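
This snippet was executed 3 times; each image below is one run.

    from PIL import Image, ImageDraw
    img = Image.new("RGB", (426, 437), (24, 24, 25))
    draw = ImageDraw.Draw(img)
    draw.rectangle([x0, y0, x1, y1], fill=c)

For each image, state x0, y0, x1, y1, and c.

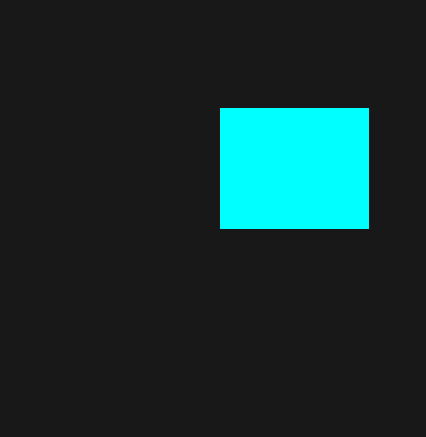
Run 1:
x0 = 220, y0 = 108, x1 = 368, y1 = 228, c = 'cyan'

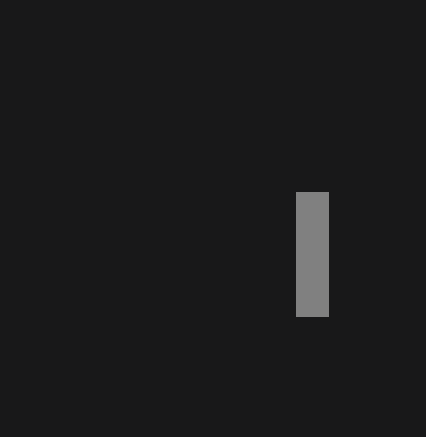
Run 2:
x0 = 296
y0 = 192
x1 = 328
y1 = 316
c = 'gray'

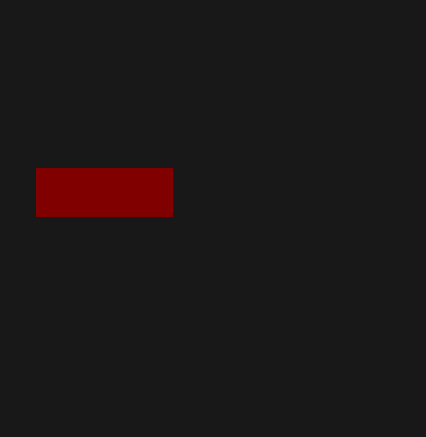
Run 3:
x0 = 36; y0 = 168; x1 = 172; y1 = 216; c = 'maroon'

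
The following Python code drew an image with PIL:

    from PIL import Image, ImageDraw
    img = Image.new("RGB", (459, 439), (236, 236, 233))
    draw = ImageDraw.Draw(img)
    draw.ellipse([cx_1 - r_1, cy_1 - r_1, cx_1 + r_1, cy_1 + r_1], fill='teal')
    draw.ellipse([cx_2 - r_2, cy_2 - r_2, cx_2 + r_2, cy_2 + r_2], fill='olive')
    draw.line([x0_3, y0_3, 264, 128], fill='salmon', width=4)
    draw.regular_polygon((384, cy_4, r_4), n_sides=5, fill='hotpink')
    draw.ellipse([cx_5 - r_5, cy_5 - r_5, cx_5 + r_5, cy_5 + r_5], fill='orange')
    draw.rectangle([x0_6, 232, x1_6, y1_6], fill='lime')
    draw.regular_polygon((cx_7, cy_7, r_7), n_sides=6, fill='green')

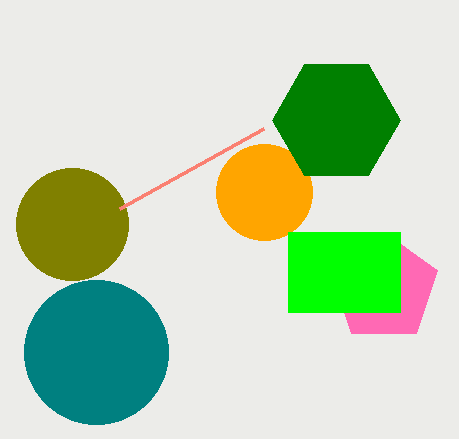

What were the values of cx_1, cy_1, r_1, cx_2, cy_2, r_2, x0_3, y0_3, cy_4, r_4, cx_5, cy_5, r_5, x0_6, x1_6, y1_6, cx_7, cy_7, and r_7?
cx_1 = 96; cy_1 = 352; r_1 = 72; cx_2 = 72; cy_2 = 224; r_2 = 56; x0_3 = 120; y0_3 = 208; cy_4 = 288; r_4 = 56; cx_5 = 264; cy_5 = 192; r_5 = 48; x0_6 = 288; x1_6 = 400; y1_6 = 312; cx_7 = 336; cy_7 = 120; r_7 = 64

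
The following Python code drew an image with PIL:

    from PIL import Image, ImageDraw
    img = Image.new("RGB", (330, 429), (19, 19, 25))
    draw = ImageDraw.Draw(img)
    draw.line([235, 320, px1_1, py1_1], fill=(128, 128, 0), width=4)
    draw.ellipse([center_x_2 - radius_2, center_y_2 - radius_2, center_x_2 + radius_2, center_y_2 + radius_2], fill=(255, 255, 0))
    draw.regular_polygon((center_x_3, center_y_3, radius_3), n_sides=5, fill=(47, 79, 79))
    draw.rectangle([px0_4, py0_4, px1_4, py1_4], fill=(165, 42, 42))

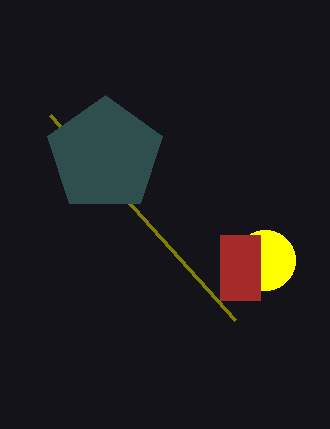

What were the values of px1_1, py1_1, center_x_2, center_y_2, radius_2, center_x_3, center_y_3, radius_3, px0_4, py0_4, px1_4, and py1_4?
px1_1 = 50; py1_1 = 115; center_x_2 = 265; center_y_2 = 260; radius_2 = 30; center_x_3 = 105; center_y_3 = 155; radius_3 = 60; px0_4 = 220; py0_4 = 235; px1_4 = 260; py1_4 = 300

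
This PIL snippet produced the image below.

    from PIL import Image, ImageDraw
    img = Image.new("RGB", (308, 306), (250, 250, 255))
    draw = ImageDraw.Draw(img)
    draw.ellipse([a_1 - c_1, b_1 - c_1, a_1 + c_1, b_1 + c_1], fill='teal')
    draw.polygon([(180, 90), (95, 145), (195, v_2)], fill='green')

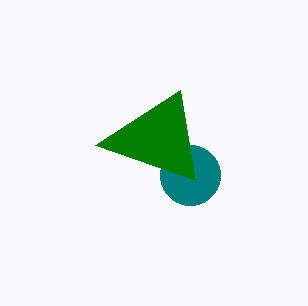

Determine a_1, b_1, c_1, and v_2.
a_1 = 190, b_1 = 175, c_1 = 30, v_2 = 180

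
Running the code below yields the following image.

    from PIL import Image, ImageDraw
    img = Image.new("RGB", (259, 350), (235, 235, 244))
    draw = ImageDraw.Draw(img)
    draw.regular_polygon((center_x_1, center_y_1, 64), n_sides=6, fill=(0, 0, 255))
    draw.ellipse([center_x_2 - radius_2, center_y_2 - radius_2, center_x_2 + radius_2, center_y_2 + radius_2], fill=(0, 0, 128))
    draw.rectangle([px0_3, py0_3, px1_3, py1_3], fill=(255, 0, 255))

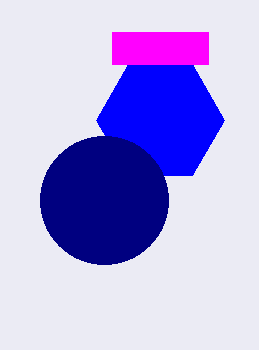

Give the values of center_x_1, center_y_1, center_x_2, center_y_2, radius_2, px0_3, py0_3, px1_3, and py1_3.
center_x_1 = 160; center_y_1 = 120; center_x_2 = 104; center_y_2 = 200; radius_2 = 64; px0_3 = 112; py0_3 = 32; px1_3 = 208; py1_3 = 64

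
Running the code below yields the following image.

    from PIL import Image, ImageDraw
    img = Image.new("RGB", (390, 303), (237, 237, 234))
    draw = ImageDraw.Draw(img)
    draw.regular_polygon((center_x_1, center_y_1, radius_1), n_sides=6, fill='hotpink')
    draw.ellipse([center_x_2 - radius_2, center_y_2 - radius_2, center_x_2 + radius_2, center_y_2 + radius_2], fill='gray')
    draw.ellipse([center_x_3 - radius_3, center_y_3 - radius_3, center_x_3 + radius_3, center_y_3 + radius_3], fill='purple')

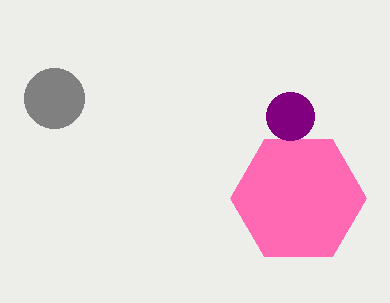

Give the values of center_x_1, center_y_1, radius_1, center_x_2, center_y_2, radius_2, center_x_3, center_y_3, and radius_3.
center_x_1 = 298, center_y_1 = 198, radius_1 = 68, center_x_2 = 54, center_y_2 = 98, radius_2 = 30, center_x_3 = 290, center_y_3 = 116, radius_3 = 24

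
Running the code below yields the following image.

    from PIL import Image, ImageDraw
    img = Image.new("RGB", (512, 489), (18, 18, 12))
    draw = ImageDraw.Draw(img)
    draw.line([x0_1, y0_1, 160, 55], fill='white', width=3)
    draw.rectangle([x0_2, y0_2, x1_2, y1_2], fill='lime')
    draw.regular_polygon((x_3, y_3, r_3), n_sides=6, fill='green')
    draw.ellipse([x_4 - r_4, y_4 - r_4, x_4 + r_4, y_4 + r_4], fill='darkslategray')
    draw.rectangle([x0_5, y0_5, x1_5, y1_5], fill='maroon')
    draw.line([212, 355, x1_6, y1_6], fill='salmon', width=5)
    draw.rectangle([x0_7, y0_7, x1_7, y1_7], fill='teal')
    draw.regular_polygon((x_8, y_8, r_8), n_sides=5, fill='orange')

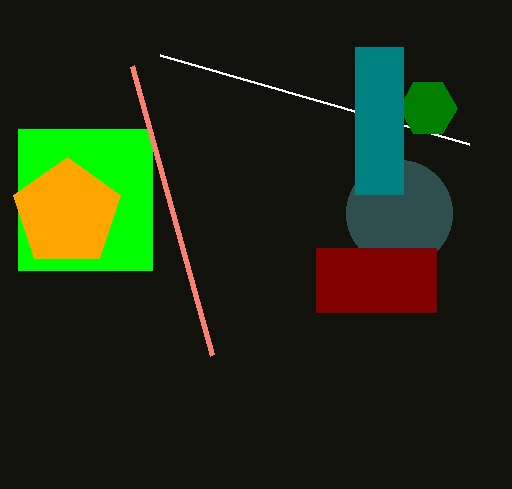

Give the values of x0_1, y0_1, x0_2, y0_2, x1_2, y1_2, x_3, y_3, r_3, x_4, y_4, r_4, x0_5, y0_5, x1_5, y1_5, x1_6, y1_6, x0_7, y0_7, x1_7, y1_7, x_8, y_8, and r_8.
x0_1 = 469, y0_1 = 144, x0_2 = 18, y0_2 = 129, x1_2 = 152, y1_2 = 270, x_3 = 428, y_3 = 108, r_3 = 29, x_4 = 399, y_4 = 213, r_4 = 53, x0_5 = 316, y0_5 = 248, x1_5 = 436, y1_5 = 312, x1_6 = 132, y1_6 = 66, x0_7 = 355, y0_7 = 47, x1_7 = 403, y1_7 = 194, x_8 = 67, y_8 = 213, r_8 = 56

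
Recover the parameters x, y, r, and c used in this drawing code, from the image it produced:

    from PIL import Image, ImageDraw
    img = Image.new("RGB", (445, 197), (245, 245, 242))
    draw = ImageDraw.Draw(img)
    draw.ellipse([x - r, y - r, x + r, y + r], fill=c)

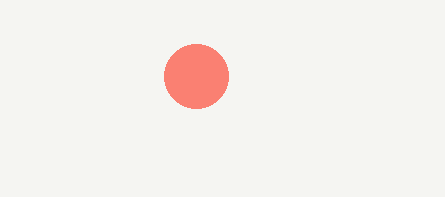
x = 196; y = 76; r = 32; c = 'salmon'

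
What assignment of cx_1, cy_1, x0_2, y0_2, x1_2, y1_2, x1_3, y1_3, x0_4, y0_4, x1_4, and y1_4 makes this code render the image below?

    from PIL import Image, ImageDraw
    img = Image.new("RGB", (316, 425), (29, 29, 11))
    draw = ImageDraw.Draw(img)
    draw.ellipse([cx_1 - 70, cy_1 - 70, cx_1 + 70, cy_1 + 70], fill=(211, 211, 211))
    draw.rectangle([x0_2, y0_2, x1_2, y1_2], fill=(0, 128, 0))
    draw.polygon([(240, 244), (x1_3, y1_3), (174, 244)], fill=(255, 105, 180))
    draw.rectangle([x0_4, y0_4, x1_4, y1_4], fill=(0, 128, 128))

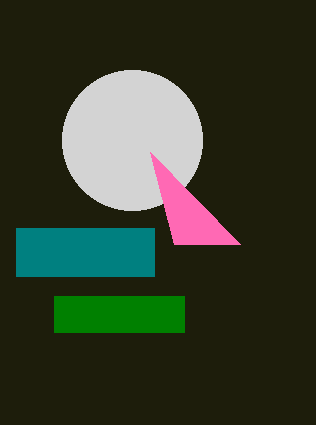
cx_1 = 132; cy_1 = 140; x0_2 = 54; y0_2 = 296; x1_2 = 184; y1_2 = 332; x1_3 = 150; y1_3 = 152; x0_4 = 16; y0_4 = 228; x1_4 = 154; y1_4 = 276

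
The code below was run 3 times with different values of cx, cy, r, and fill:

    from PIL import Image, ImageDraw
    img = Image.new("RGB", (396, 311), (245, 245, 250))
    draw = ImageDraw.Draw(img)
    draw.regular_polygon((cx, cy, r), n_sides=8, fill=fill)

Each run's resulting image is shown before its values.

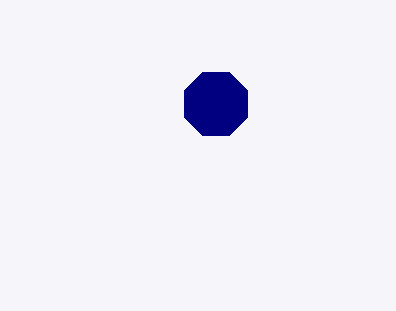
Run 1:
cx = 216; cy = 104; r = 34; fill = 'navy'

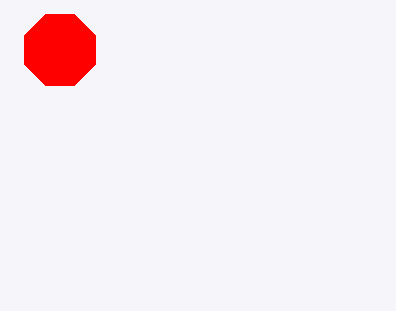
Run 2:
cx = 60
cy = 50
r = 38
fill = 'red'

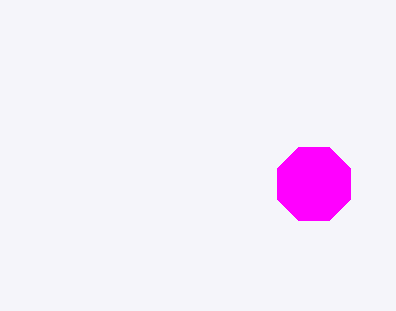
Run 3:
cx = 314, cy = 184, r = 40, fill = 'magenta'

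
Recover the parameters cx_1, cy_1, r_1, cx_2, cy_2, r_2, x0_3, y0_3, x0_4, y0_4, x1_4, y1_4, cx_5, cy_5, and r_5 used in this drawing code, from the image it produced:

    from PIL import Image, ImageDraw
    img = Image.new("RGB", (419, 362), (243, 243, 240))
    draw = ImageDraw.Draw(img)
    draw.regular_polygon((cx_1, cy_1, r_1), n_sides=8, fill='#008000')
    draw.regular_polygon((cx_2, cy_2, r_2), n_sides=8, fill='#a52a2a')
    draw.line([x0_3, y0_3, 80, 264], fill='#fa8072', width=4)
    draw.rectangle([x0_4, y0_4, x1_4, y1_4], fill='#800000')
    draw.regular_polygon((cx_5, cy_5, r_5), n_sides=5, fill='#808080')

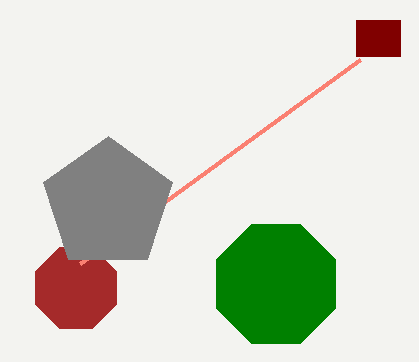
cx_1 = 276; cy_1 = 284; r_1 = 64; cx_2 = 76; cy_2 = 288; r_2 = 44; x0_3 = 360; y0_3 = 60; x0_4 = 356; y0_4 = 20; x1_4 = 400; y1_4 = 56; cx_5 = 108; cy_5 = 204; r_5 = 68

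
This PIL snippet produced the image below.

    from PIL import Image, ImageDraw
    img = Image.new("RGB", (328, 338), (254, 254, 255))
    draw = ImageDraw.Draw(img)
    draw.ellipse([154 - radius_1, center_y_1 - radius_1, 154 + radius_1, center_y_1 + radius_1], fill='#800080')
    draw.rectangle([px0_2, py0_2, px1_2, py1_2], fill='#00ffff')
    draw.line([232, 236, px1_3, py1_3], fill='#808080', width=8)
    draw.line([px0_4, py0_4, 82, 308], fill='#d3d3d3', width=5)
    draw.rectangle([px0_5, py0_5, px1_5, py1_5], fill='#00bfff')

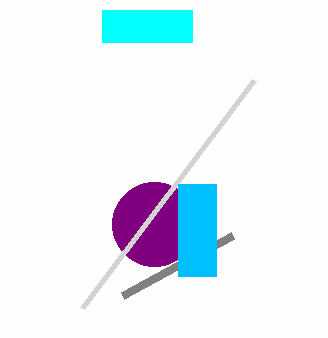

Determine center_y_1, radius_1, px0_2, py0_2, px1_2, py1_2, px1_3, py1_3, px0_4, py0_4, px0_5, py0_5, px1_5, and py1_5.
center_y_1 = 224, radius_1 = 42, px0_2 = 102, py0_2 = 10, px1_2 = 192, py1_2 = 42, px1_3 = 122, py1_3 = 296, px0_4 = 254, py0_4 = 80, px0_5 = 178, py0_5 = 184, px1_5 = 216, py1_5 = 276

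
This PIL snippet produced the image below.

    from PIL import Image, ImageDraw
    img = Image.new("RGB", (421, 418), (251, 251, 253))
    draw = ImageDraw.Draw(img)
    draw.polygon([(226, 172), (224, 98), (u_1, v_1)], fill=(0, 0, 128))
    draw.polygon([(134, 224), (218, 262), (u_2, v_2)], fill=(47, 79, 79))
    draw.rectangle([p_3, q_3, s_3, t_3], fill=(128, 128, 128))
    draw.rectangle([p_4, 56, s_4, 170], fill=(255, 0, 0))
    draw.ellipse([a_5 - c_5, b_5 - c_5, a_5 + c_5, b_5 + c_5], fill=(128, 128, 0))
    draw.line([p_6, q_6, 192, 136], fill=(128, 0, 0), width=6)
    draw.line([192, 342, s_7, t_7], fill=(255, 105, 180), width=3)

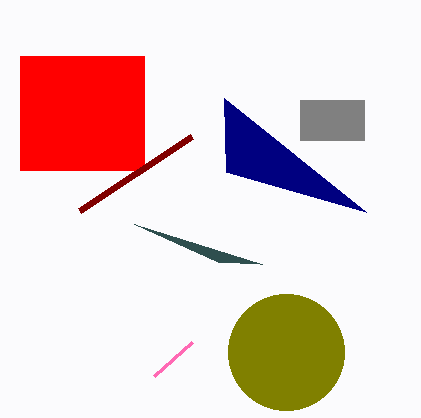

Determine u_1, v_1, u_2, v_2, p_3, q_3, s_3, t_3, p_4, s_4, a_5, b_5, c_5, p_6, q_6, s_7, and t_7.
u_1 = 366, v_1 = 212, u_2 = 262, v_2 = 264, p_3 = 300, q_3 = 100, s_3 = 364, t_3 = 140, p_4 = 20, s_4 = 144, a_5 = 286, b_5 = 352, c_5 = 58, p_6 = 80, q_6 = 210, s_7 = 154, t_7 = 376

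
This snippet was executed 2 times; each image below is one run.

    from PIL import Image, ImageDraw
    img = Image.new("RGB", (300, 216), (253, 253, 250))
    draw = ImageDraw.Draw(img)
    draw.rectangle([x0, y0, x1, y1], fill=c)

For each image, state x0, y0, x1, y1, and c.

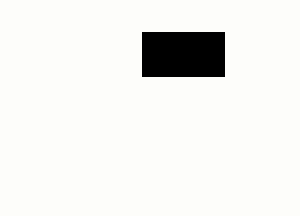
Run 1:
x0 = 142; y0 = 32; x1 = 224; y1 = 76; c = 'black'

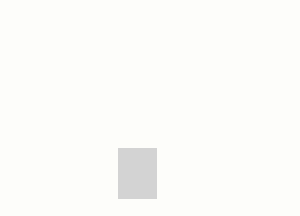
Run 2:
x0 = 118, y0 = 148, x1 = 156, y1 = 198, c = 'lightgray'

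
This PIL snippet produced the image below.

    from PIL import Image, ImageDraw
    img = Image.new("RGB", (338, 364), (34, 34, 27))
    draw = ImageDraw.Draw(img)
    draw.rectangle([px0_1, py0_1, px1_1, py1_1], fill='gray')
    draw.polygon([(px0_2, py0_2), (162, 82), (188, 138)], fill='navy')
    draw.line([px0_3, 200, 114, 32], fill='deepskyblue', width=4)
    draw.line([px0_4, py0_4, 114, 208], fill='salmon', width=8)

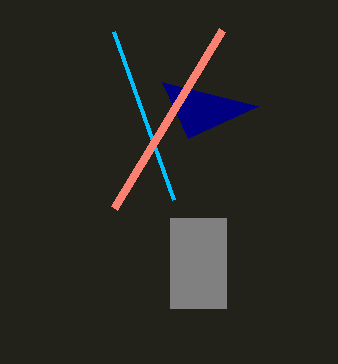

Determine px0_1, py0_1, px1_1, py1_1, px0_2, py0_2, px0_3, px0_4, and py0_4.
px0_1 = 170; py0_1 = 218; px1_1 = 226; py1_1 = 308; px0_2 = 258; py0_2 = 106; px0_3 = 174; px0_4 = 222; py0_4 = 30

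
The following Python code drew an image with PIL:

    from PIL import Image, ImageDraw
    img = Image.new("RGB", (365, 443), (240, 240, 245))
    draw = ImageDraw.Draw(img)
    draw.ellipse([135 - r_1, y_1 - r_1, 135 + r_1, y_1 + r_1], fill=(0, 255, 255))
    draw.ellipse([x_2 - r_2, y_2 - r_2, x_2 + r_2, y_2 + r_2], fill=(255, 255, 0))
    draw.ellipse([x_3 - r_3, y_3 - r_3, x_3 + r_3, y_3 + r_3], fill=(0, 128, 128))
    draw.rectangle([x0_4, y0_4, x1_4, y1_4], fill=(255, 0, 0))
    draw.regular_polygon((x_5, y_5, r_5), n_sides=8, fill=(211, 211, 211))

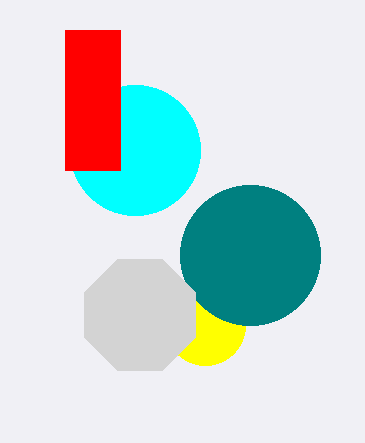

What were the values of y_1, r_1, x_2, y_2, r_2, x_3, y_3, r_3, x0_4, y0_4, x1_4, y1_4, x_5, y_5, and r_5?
y_1 = 150; r_1 = 65; x_2 = 205; y_2 = 325; r_2 = 40; x_3 = 250; y_3 = 255; r_3 = 70; x0_4 = 65; y0_4 = 30; x1_4 = 120; y1_4 = 170; x_5 = 140; y_5 = 315; r_5 = 60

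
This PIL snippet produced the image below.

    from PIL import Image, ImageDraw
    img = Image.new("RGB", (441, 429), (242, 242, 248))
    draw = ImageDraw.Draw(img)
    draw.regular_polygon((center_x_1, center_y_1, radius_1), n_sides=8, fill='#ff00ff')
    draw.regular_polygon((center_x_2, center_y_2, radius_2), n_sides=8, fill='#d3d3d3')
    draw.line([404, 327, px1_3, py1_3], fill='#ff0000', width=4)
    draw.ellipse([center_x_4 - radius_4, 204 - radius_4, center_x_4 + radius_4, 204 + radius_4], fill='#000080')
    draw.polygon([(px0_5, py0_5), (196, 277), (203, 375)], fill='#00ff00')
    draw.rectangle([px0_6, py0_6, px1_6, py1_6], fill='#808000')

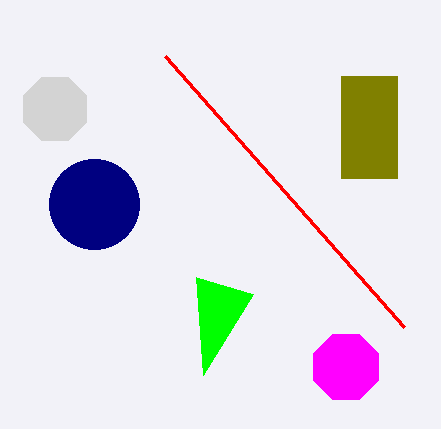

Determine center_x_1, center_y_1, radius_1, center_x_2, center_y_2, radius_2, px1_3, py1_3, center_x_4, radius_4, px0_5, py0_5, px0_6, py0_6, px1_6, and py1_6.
center_x_1 = 346; center_y_1 = 367; radius_1 = 35; center_x_2 = 55; center_y_2 = 109; radius_2 = 34; px1_3 = 165; py1_3 = 56; center_x_4 = 94; radius_4 = 45; px0_5 = 253; py0_5 = 294; px0_6 = 341; py0_6 = 76; px1_6 = 397; py1_6 = 178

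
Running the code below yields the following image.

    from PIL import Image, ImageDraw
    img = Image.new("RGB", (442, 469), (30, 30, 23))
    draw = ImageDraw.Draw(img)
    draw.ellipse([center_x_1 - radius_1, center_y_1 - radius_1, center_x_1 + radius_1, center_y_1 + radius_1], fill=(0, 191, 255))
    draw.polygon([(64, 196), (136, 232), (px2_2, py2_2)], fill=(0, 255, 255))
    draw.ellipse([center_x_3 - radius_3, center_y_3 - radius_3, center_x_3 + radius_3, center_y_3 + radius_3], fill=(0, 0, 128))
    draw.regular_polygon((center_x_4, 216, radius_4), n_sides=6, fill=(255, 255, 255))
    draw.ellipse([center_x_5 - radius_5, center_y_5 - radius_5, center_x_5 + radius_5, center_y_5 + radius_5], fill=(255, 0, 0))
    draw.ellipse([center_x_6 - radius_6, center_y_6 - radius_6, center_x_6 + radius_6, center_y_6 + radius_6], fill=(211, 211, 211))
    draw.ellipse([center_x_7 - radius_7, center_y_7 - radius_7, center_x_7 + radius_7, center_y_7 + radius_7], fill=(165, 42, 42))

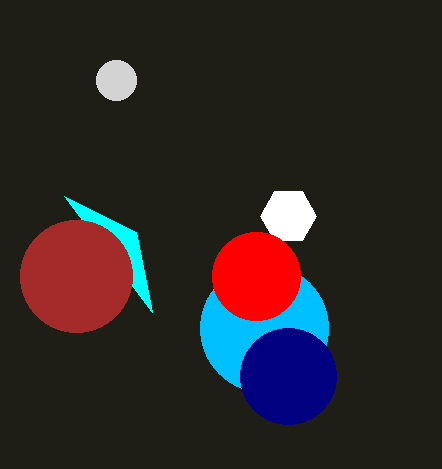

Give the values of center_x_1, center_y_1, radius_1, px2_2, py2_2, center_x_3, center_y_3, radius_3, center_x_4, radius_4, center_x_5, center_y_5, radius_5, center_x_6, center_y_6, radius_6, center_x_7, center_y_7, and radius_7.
center_x_1 = 264, center_y_1 = 328, radius_1 = 64, px2_2 = 152, py2_2 = 312, center_x_3 = 288, center_y_3 = 376, radius_3 = 48, center_x_4 = 288, radius_4 = 28, center_x_5 = 256, center_y_5 = 276, radius_5 = 44, center_x_6 = 116, center_y_6 = 80, radius_6 = 20, center_x_7 = 76, center_y_7 = 276, radius_7 = 56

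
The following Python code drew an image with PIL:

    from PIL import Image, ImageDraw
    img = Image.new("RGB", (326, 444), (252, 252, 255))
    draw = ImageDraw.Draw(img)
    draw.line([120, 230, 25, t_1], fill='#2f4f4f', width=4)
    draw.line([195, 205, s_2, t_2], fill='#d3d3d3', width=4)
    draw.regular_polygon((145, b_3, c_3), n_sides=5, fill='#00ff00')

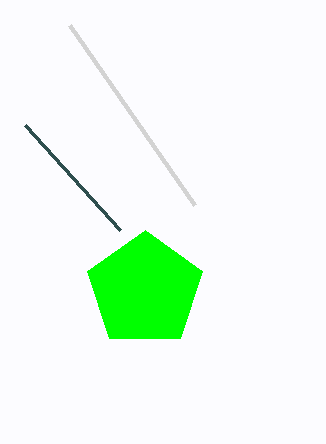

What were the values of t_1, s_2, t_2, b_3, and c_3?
t_1 = 125
s_2 = 70
t_2 = 25
b_3 = 290
c_3 = 60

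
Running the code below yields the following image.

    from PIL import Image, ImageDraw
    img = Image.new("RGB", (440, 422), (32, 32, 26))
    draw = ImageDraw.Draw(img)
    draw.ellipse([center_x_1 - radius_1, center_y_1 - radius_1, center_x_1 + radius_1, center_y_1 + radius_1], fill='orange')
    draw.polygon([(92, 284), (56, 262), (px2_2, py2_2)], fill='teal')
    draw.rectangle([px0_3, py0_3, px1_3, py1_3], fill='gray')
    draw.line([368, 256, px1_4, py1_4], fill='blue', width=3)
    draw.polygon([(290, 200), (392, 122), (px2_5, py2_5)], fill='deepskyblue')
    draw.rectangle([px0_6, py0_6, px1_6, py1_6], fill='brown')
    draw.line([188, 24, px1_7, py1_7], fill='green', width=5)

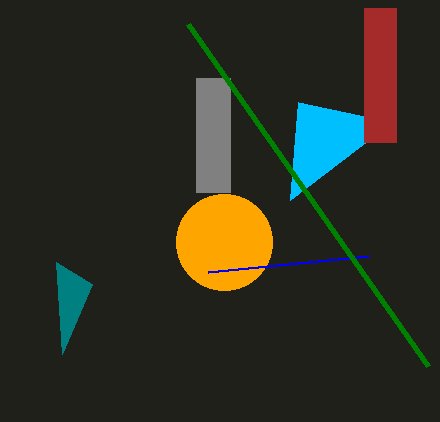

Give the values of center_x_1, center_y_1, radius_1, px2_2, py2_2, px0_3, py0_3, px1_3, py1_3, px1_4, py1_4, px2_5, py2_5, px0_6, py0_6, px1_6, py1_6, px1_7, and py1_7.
center_x_1 = 224; center_y_1 = 242; radius_1 = 48; px2_2 = 62; py2_2 = 354; px0_3 = 196; py0_3 = 78; px1_3 = 230; py1_3 = 192; px1_4 = 208; py1_4 = 272; px2_5 = 298; py2_5 = 102; px0_6 = 364; py0_6 = 8; px1_6 = 396; py1_6 = 142; px1_7 = 428; py1_7 = 366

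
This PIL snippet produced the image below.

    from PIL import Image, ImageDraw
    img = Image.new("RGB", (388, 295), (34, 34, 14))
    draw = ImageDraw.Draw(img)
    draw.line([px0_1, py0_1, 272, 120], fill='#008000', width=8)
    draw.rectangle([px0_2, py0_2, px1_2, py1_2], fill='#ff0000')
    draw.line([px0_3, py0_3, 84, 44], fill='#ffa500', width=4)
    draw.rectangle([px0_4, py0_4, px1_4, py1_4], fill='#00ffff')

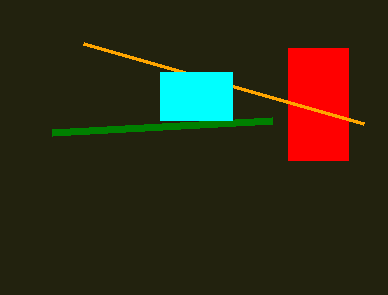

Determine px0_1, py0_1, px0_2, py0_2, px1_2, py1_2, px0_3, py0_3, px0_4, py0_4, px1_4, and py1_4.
px0_1 = 52, py0_1 = 132, px0_2 = 288, py0_2 = 48, px1_2 = 348, py1_2 = 160, px0_3 = 364, py0_3 = 124, px0_4 = 160, py0_4 = 72, px1_4 = 232, py1_4 = 120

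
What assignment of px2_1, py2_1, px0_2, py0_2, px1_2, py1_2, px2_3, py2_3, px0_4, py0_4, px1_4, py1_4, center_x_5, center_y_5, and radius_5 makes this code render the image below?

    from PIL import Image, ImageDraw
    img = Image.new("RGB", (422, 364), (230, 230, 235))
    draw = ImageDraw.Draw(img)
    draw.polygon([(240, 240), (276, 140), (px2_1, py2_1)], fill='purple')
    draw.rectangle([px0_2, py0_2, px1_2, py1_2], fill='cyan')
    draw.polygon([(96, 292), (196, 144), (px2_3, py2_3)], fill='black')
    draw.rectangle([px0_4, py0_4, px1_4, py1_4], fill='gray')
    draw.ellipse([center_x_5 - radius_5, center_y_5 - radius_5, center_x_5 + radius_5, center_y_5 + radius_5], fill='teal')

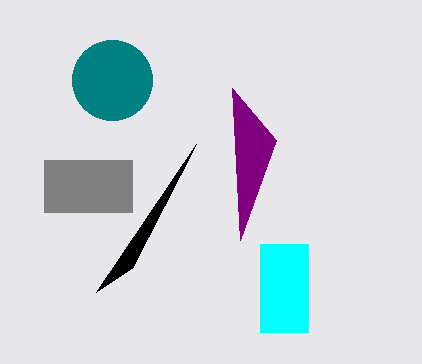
px2_1 = 232; py2_1 = 88; px0_2 = 260; py0_2 = 244; px1_2 = 308; py1_2 = 332; px2_3 = 132; py2_3 = 268; px0_4 = 44; py0_4 = 160; px1_4 = 132; py1_4 = 212; center_x_5 = 112; center_y_5 = 80; radius_5 = 40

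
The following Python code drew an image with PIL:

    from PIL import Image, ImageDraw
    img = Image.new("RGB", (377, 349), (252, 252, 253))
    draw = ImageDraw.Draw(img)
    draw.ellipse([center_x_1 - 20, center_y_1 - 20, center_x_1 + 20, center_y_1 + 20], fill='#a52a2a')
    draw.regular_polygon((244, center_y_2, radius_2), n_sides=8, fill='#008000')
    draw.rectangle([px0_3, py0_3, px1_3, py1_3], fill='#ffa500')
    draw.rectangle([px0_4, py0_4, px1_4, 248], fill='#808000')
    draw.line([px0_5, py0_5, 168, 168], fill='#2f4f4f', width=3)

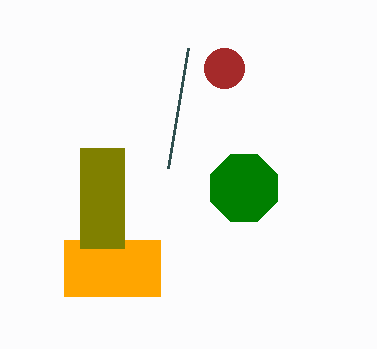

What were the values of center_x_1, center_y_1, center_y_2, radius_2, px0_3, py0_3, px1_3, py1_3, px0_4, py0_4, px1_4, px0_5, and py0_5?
center_x_1 = 224; center_y_1 = 68; center_y_2 = 188; radius_2 = 36; px0_3 = 64; py0_3 = 240; px1_3 = 160; py1_3 = 296; px0_4 = 80; py0_4 = 148; px1_4 = 124; px0_5 = 188; py0_5 = 48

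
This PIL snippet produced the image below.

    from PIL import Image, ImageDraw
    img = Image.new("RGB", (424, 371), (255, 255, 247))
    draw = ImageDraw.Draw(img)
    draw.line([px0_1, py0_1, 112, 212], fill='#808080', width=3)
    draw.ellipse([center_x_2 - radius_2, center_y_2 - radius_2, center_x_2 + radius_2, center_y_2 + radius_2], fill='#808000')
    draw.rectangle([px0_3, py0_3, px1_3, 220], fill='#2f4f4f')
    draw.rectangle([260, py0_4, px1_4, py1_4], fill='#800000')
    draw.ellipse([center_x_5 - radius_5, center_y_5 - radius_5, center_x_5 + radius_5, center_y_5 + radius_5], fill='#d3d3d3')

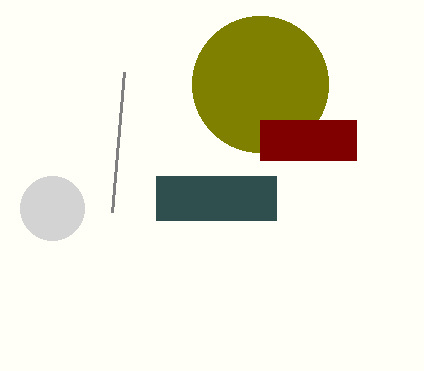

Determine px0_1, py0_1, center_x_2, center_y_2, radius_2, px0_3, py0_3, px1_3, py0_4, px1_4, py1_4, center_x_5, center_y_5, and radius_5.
px0_1 = 124, py0_1 = 72, center_x_2 = 260, center_y_2 = 84, radius_2 = 68, px0_3 = 156, py0_3 = 176, px1_3 = 276, py0_4 = 120, px1_4 = 356, py1_4 = 160, center_x_5 = 52, center_y_5 = 208, radius_5 = 32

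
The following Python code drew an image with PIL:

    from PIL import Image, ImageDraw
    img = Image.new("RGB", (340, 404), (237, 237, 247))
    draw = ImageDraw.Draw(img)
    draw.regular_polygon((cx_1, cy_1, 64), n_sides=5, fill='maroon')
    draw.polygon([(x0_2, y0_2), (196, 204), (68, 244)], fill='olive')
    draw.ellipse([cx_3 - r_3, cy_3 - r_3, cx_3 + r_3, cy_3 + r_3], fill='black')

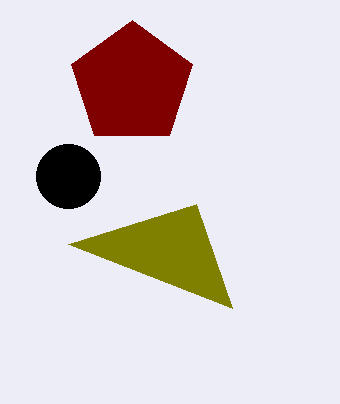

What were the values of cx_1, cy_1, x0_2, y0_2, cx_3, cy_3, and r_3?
cx_1 = 132; cy_1 = 84; x0_2 = 232; y0_2 = 308; cx_3 = 68; cy_3 = 176; r_3 = 32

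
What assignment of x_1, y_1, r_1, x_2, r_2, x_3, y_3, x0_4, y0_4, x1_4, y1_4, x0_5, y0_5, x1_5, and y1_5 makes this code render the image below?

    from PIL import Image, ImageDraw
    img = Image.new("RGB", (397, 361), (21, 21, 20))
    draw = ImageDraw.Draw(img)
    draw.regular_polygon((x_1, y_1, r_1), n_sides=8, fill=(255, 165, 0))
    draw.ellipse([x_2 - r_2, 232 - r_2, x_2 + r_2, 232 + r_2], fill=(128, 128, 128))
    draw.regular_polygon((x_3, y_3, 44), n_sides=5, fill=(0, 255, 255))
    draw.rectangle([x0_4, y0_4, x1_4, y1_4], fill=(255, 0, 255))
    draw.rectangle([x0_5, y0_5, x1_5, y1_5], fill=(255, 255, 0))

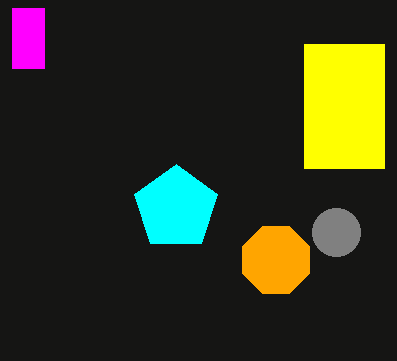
x_1 = 276, y_1 = 260, r_1 = 36, x_2 = 336, r_2 = 24, x_3 = 176, y_3 = 208, x0_4 = 12, y0_4 = 8, x1_4 = 44, y1_4 = 68, x0_5 = 304, y0_5 = 44, x1_5 = 384, y1_5 = 168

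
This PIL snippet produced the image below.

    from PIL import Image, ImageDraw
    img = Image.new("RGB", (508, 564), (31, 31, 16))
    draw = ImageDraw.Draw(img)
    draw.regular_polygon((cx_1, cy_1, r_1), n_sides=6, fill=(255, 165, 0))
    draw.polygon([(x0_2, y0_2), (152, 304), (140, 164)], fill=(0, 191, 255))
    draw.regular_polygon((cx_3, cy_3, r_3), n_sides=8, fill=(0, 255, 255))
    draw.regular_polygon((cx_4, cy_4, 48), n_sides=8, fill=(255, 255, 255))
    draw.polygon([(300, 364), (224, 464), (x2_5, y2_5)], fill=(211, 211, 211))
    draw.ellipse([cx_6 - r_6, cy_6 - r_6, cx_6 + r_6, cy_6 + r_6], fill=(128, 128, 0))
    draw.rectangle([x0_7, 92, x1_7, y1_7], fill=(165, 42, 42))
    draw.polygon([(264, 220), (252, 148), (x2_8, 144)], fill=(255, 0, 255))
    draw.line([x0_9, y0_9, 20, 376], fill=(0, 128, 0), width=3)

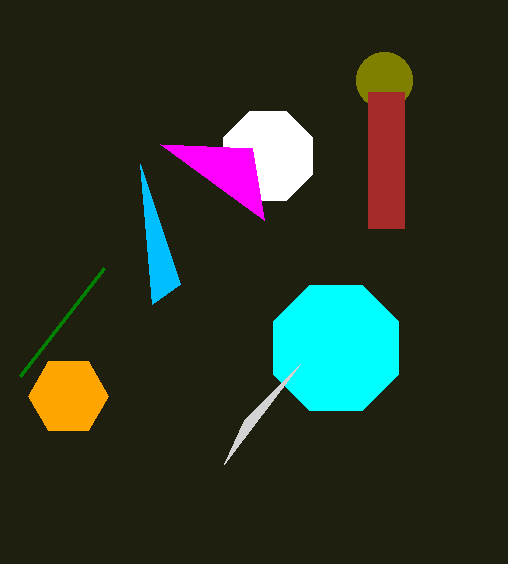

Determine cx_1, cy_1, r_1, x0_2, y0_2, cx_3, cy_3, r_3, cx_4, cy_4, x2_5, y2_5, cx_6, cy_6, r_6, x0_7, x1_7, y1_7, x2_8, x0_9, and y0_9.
cx_1 = 68; cy_1 = 396; r_1 = 40; x0_2 = 180; y0_2 = 284; cx_3 = 336; cy_3 = 348; r_3 = 68; cx_4 = 268; cy_4 = 156; x2_5 = 244; y2_5 = 420; cx_6 = 384; cy_6 = 80; r_6 = 28; x0_7 = 368; x1_7 = 404; y1_7 = 228; x2_8 = 160; x0_9 = 104; y0_9 = 268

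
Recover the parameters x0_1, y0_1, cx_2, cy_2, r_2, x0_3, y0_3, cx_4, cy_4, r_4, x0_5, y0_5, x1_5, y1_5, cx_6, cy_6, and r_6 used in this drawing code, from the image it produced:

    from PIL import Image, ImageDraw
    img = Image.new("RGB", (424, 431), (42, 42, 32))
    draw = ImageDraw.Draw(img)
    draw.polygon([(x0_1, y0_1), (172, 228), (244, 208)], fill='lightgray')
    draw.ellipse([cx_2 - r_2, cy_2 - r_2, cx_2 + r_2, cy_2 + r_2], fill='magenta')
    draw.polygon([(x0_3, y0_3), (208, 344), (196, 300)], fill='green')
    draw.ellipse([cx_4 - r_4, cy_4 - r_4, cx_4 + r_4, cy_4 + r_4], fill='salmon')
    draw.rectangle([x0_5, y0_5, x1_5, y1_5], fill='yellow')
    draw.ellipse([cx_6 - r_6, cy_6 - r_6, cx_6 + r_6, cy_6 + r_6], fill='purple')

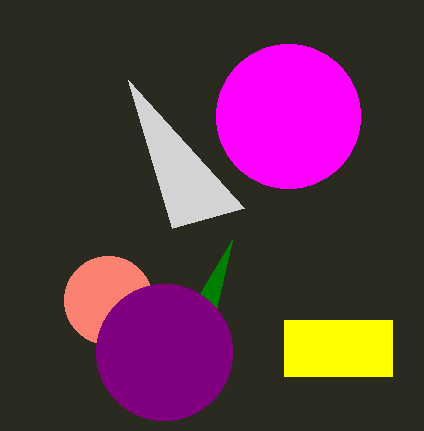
x0_1 = 128, y0_1 = 80, cx_2 = 288, cy_2 = 116, r_2 = 72, x0_3 = 232, y0_3 = 240, cx_4 = 108, cy_4 = 300, r_4 = 44, x0_5 = 284, y0_5 = 320, x1_5 = 392, y1_5 = 376, cx_6 = 164, cy_6 = 352, r_6 = 68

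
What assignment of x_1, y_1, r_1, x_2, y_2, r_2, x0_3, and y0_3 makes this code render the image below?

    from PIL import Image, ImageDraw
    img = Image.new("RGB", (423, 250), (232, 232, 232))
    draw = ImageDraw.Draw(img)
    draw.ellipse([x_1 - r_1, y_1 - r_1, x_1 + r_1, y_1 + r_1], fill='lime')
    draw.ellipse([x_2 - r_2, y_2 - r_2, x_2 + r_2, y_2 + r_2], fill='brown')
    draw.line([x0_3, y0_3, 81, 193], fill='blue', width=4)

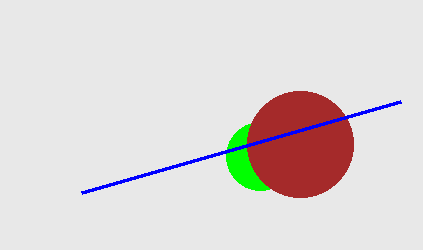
x_1 = 260, y_1 = 156, r_1 = 34, x_2 = 300, y_2 = 144, r_2 = 53, x0_3 = 400, y0_3 = 102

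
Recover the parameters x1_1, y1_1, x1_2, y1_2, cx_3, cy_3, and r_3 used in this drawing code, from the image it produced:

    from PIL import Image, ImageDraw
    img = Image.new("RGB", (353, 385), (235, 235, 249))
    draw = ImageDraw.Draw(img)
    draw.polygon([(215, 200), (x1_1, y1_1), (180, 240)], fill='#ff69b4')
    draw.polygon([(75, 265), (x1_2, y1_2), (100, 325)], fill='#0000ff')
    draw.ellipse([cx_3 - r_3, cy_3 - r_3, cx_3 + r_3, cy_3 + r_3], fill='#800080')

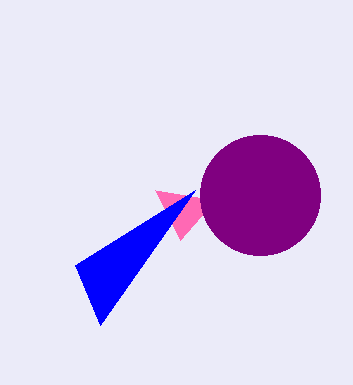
x1_1 = 155; y1_1 = 190; x1_2 = 195; y1_2 = 190; cx_3 = 260; cy_3 = 195; r_3 = 60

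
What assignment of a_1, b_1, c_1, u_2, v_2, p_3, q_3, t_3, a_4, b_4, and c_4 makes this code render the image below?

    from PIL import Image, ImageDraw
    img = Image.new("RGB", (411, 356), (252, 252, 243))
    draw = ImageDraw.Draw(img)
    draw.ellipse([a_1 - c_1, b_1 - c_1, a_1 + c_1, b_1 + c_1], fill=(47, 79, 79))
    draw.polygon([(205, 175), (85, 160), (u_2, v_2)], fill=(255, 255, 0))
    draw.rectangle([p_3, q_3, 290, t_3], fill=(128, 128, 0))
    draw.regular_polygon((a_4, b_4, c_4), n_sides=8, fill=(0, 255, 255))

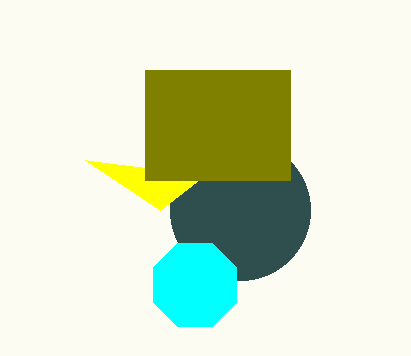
a_1 = 240; b_1 = 210; c_1 = 70; u_2 = 160; v_2 = 210; p_3 = 145; q_3 = 70; t_3 = 180; a_4 = 195; b_4 = 285; c_4 = 45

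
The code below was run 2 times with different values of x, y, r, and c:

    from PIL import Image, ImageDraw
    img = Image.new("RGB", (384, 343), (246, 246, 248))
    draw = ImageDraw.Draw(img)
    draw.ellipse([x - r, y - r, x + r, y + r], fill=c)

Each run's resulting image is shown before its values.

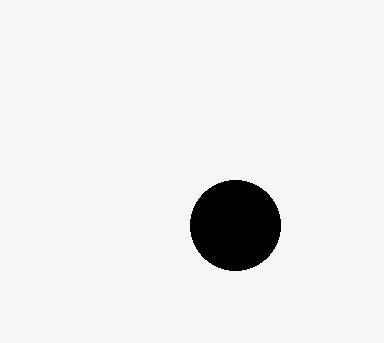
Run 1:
x = 235, y = 225, r = 45, c = 'black'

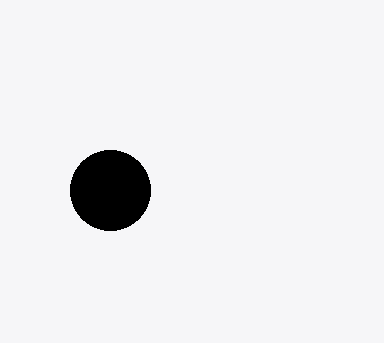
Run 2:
x = 110, y = 190, r = 40, c = 'black'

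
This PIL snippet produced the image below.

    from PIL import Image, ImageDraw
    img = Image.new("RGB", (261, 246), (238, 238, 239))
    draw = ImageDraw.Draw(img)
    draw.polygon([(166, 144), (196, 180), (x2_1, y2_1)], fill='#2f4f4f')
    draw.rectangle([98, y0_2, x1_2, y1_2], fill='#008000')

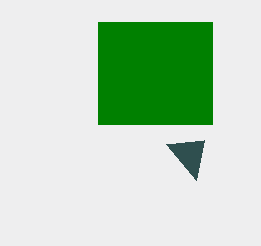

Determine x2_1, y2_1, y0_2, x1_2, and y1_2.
x2_1 = 204; y2_1 = 140; y0_2 = 22; x1_2 = 212; y1_2 = 124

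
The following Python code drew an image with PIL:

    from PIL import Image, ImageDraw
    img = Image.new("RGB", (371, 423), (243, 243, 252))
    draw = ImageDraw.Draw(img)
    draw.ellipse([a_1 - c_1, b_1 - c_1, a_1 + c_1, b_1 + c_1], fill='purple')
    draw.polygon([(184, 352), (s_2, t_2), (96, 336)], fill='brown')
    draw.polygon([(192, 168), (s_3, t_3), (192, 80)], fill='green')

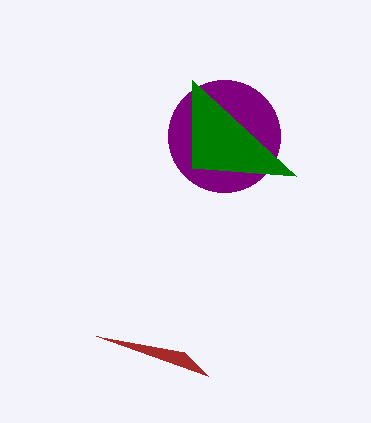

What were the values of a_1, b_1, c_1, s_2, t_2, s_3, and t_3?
a_1 = 224
b_1 = 136
c_1 = 56
s_2 = 208
t_2 = 376
s_3 = 296
t_3 = 176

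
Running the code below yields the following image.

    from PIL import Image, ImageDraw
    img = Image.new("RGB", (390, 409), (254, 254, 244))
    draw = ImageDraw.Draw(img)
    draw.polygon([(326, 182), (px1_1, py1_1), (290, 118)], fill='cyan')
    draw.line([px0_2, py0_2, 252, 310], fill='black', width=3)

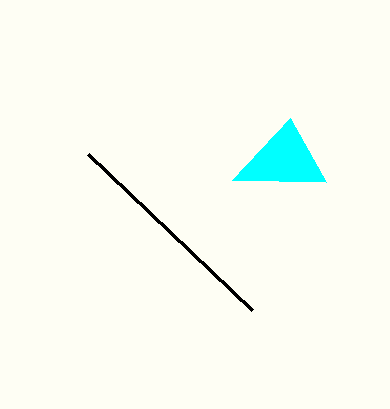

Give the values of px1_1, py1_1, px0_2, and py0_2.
px1_1 = 232, py1_1 = 180, px0_2 = 88, py0_2 = 154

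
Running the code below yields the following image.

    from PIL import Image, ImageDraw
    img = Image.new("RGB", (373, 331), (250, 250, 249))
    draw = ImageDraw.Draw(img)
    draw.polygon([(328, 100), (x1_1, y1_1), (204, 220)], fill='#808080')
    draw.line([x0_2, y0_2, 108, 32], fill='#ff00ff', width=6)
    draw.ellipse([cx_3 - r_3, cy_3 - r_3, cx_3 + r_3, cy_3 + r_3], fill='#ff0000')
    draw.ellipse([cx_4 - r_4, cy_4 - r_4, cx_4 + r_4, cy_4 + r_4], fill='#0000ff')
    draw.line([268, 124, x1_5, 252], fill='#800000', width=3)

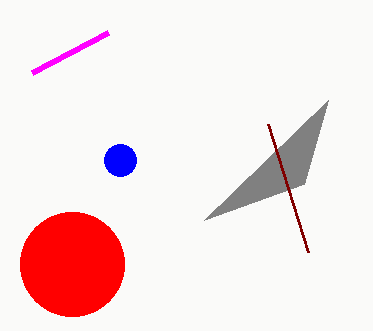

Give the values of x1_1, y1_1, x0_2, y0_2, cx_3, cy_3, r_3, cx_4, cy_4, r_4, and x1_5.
x1_1 = 304, y1_1 = 184, x0_2 = 32, y0_2 = 72, cx_3 = 72, cy_3 = 264, r_3 = 52, cx_4 = 120, cy_4 = 160, r_4 = 16, x1_5 = 308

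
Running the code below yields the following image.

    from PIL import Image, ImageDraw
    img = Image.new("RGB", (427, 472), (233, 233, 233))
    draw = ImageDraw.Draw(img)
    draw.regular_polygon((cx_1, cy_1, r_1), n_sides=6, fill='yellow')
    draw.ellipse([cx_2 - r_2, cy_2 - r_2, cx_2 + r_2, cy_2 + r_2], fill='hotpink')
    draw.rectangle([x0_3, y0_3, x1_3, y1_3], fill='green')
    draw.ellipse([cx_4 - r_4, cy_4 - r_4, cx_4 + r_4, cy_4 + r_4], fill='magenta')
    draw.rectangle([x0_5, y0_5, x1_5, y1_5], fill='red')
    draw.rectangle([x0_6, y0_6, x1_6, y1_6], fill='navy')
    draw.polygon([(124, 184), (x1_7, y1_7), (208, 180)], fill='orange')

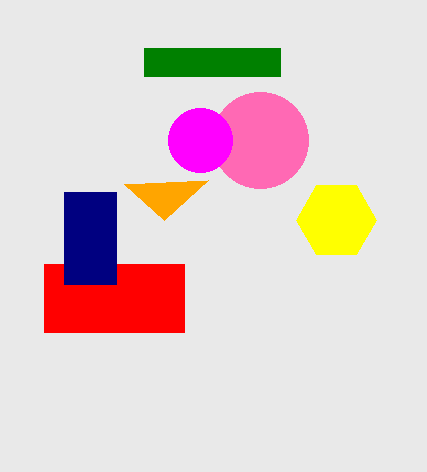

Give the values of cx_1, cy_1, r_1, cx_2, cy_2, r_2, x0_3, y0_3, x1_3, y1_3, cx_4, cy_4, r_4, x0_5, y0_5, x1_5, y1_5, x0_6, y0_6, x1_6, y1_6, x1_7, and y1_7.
cx_1 = 336, cy_1 = 220, r_1 = 40, cx_2 = 260, cy_2 = 140, r_2 = 48, x0_3 = 144, y0_3 = 48, x1_3 = 280, y1_3 = 76, cx_4 = 200, cy_4 = 140, r_4 = 32, x0_5 = 44, y0_5 = 264, x1_5 = 184, y1_5 = 332, x0_6 = 64, y0_6 = 192, x1_6 = 116, y1_6 = 284, x1_7 = 164, y1_7 = 220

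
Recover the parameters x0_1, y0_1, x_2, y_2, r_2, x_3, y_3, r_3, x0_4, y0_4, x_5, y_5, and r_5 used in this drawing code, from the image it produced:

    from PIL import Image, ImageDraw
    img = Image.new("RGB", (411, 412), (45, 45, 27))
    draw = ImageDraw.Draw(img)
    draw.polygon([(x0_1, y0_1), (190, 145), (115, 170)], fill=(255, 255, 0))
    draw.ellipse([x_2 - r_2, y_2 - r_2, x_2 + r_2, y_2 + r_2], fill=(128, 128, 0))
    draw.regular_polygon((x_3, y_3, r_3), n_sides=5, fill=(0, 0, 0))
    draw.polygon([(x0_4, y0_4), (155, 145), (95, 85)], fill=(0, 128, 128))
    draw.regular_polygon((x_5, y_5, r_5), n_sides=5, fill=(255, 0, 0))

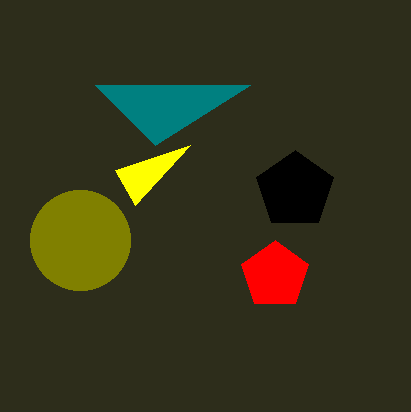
x0_1 = 135; y0_1 = 205; x_2 = 80; y_2 = 240; r_2 = 50; x_3 = 295; y_3 = 190; r_3 = 40; x0_4 = 250; y0_4 = 85; x_5 = 275; y_5 = 275; r_5 = 35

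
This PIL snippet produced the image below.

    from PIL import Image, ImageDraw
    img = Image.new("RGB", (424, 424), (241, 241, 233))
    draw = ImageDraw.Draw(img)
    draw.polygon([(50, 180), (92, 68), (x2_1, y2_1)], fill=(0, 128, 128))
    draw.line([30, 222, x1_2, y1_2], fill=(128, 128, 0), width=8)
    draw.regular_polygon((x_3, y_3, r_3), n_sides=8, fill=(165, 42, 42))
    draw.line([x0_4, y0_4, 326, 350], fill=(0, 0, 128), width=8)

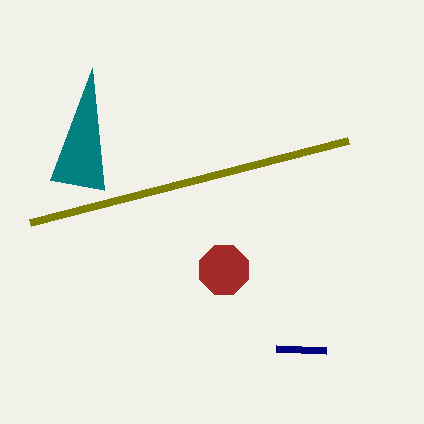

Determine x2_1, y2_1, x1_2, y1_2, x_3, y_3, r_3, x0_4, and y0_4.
x2_1 = 104
y2_1 = 190
x1_2 = 348
y1_2 = 140
x_3 = 224
y_3 = 270
r_3 = 26
x0_4 = 276
y0_4 = 348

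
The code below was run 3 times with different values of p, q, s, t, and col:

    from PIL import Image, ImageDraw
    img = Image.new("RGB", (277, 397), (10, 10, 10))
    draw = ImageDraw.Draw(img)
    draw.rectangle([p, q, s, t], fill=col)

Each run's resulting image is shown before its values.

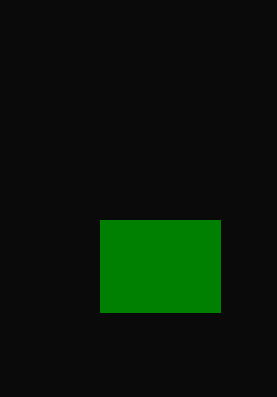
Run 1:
p = 100, q = 220, s = 220, t = 312, col = 'green'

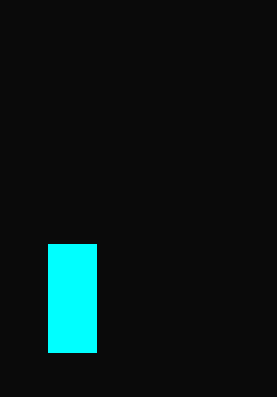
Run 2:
p = 48, q = 244, s = 96, t = 352, col = 'cyan'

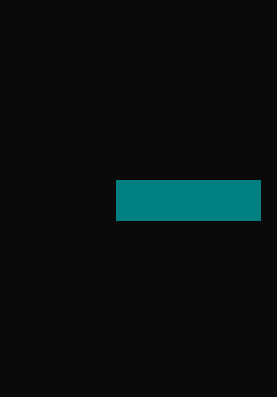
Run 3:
p = 116, q = 180, s = 260, t = 220, col = 'teal'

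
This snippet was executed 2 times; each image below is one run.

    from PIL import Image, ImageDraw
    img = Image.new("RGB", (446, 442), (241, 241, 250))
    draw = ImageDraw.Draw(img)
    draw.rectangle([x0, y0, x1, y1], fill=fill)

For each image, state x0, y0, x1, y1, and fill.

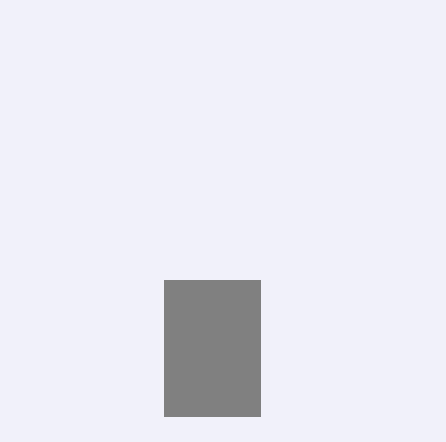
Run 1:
x0 = 164, y0 = 280, x1 = 260, y1 = 416, fill = 'gray'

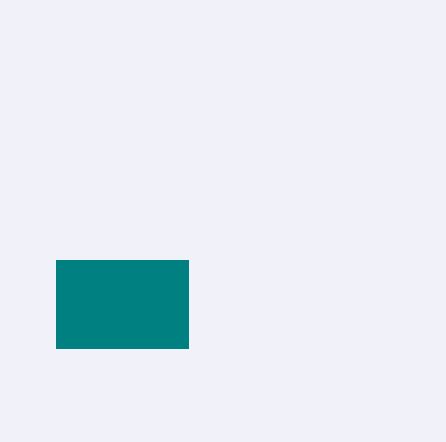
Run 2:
x0 = 56, y0 = 260, x1 = 188, y1 = 348, fill = 'teal'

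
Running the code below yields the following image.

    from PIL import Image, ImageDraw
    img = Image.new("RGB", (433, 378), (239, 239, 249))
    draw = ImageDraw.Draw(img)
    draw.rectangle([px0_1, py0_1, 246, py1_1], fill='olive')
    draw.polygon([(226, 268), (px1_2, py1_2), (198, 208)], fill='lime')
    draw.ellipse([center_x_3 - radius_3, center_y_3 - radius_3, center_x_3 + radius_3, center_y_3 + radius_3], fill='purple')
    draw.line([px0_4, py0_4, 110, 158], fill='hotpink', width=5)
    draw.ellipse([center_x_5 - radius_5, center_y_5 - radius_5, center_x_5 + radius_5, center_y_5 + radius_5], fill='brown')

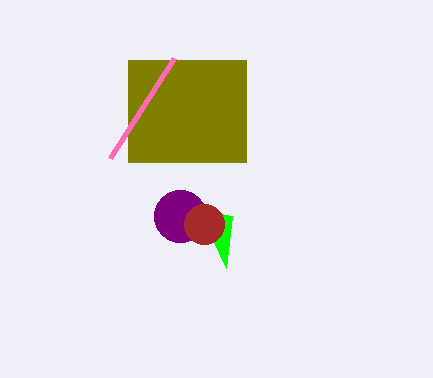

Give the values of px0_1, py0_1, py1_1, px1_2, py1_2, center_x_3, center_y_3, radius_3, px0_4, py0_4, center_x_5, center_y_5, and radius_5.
px0_1 = 128; py0_1 = 60; py1_1 = 162; px1_2 = 232; py1_2 = 216; center_x_3 = 180; center_y_3 = 216; radius_3 = 26; px0_4 = 174; py0_4 = 58; center_x_5 = 204; center_y_5 = 224; radius_5 = 20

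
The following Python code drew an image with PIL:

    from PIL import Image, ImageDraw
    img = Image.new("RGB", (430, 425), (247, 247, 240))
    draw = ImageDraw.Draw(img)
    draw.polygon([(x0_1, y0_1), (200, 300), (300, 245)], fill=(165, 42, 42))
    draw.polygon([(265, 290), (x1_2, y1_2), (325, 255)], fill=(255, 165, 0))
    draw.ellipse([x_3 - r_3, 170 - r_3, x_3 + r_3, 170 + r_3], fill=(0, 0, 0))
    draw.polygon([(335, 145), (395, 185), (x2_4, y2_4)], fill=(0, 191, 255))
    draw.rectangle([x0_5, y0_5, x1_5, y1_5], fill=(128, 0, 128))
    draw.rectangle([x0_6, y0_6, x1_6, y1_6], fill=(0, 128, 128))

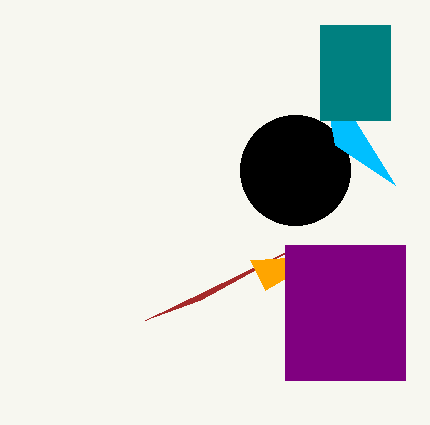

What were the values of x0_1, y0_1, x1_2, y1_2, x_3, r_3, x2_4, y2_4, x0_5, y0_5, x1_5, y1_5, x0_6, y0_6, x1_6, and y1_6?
x0_1 = 145; y0_1 = 320; x1_2 = 250; y1_2 = 260; x_3 = 295; r_3 = 55; x2_4 = 320; y2_4 = 65; x0_5 = 285; y0_5 = 245; x1_5 = 405; y1_5 = 380; x0_6 = 320; y0_6 = 25; x1_6 = 390; y1_6 = 120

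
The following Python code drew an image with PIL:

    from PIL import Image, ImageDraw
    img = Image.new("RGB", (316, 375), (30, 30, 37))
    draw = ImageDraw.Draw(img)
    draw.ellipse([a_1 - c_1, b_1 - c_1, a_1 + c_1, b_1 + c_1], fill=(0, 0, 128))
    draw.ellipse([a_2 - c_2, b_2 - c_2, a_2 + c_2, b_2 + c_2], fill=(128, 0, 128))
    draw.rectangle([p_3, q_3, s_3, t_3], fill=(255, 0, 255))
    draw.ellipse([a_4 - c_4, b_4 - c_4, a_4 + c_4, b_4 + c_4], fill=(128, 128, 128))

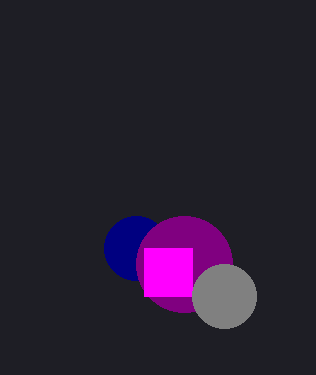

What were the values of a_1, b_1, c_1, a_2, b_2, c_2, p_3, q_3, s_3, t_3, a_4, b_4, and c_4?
a_1 = 136, b_1 = 248, c_1 = 32, a_2 = 184, b_2 = 264, c_2 = 48, p_3 = 144, q_3 = 248, s_3 = 192, t_3 = 296, a_4 = 224, b_4 = 296, c_4 = 32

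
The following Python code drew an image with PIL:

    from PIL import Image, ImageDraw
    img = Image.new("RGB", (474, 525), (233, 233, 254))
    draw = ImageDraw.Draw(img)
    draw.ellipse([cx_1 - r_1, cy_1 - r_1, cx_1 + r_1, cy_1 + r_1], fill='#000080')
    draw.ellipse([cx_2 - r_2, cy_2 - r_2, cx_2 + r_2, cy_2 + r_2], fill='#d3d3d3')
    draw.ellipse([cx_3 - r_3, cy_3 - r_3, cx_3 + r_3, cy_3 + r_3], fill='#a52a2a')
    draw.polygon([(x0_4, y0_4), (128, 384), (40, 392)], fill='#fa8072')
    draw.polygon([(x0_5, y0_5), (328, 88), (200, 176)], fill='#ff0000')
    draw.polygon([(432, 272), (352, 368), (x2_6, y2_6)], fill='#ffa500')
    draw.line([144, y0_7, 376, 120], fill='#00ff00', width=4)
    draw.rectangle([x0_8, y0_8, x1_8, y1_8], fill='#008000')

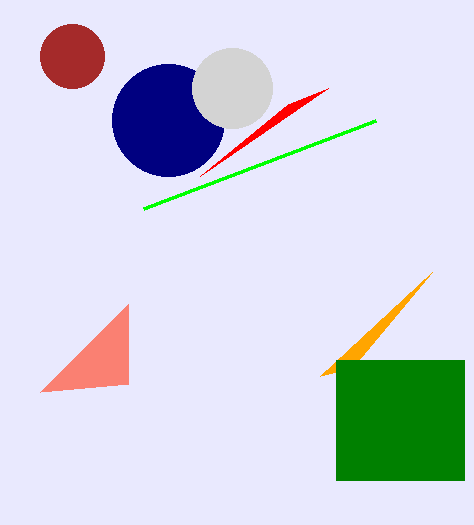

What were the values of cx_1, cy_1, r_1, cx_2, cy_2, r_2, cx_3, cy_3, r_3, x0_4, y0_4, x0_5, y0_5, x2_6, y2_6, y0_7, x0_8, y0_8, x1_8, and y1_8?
cx_1 = 168; cy_1 = 120; r_1 = 56; cx_2 = 232; cy_2 = 88; r_2 = 40; cx_3 = 72; cy_3 = 56; r_3 = 32; x0_4 = 128; y0_4 = 304; x0_5 = 288; y0_5 = 104; x2_6 = 320; y2_6 = 376; y0_7 = 208; x0_8 = 336; y0_8 = 360; x1_8 = 464; y1_8 = 480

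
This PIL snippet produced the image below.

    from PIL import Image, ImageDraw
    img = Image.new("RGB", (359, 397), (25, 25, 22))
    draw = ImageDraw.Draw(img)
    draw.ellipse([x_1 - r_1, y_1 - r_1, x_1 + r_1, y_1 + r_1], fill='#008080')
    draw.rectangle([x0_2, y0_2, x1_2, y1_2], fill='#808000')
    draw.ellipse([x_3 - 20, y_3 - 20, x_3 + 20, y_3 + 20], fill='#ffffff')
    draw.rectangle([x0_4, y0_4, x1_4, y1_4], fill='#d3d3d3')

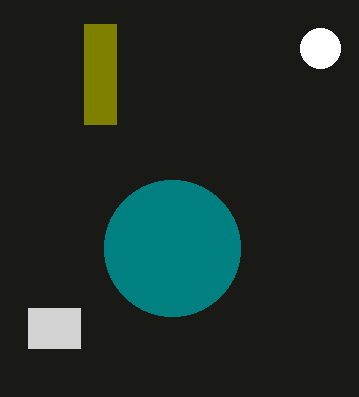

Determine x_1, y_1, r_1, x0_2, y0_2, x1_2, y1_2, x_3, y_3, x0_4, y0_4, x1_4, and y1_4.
x_1 = 172; y_1 = 248; r_1 = 68; x0_2 = 84; y0_2 = 24; x1_2 = 116; y1_2 = 124; x_3 = 320; y_3 = 48; x0_4 = 28; y0_4 = 308; x1_4 = 80; y1_4 = 348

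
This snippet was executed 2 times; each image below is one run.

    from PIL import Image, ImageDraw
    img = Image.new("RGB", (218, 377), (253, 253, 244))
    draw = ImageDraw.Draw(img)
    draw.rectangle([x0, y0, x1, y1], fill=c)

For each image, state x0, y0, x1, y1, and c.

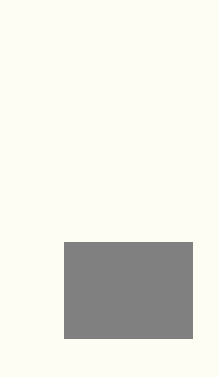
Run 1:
x0 = 64; y0 = 242; x1 = 192; y1 = 338; c = 'gray'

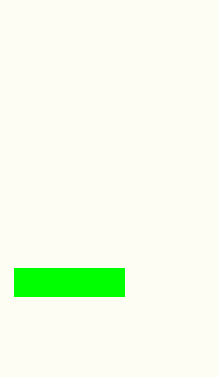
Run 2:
x0 = 14
y0 = 268
x1 = 124
y1 = 296
c = 'lime'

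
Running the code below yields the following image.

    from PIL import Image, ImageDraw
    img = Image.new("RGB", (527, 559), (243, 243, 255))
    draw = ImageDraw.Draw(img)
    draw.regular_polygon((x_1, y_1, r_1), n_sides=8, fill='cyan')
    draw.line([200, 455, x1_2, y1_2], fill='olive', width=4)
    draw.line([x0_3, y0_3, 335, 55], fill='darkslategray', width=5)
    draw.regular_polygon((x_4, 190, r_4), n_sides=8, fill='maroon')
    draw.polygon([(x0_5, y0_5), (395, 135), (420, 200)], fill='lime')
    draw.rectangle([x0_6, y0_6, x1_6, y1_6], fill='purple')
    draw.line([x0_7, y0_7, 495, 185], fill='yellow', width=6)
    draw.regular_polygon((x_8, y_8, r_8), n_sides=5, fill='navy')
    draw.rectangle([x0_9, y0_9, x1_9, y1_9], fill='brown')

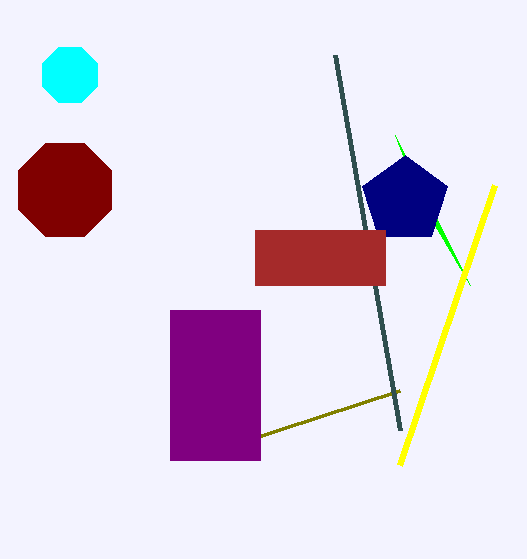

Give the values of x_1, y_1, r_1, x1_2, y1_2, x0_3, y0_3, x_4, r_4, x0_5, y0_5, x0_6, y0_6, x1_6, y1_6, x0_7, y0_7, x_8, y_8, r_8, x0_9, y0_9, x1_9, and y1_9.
x_1 = 70, y_1 = 75, r_1 = 30, x1_2 = 400, y1_2 = 390, x0_3 = 400, y0_3 = 430, x_4 = 65, r_4 = 50, x0_5 = 470, y0_5 = 285, x0_6 = 170, y0_6 = 310, x1_6 = 260, y1_6 = 460, x0_7 = 400, y0_7 = 465, x_8 = 405, y_8 = 200, r_8 = 45, x0_9 = 255, y0_9 = 230, x1_9 = 385, y1_9 = 285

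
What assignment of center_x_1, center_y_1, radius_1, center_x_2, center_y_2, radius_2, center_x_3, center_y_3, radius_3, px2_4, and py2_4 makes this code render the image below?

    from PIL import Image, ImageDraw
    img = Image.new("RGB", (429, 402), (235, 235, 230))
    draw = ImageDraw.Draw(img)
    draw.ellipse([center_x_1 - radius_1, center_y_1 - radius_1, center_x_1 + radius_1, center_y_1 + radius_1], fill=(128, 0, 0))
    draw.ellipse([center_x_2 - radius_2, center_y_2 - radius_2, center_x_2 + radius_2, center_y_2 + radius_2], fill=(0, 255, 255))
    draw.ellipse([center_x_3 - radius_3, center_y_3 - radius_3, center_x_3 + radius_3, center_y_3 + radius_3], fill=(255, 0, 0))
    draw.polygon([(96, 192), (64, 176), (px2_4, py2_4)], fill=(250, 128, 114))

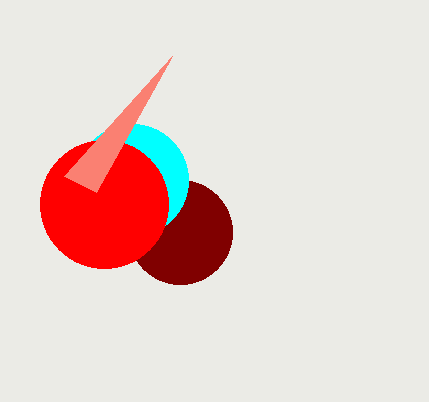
center_x_1 = 180
center_y_1 = 232
radius_1 = 52
center_x_2 = 132
center_y_2 = 180
radius_2 = 56
center_x_3 = 104
center_y_3 = 204
radius_3 = 64
px2_4 = 172
py2_4 = 56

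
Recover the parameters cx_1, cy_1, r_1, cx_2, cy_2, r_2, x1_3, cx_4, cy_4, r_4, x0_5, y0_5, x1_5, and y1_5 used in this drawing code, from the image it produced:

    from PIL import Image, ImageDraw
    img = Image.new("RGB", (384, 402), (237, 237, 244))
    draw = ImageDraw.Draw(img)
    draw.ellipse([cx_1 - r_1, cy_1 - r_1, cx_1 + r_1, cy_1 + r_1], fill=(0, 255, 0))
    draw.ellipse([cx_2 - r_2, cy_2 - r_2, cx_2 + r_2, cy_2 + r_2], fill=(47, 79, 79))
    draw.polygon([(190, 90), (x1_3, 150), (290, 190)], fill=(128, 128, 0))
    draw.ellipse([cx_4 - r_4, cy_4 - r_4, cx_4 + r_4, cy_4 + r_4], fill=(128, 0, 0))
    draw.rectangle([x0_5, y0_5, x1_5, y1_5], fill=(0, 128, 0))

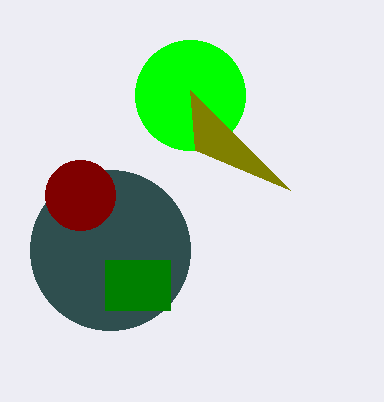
cx_1 = 190
cy_1 = 95
r_1 = 55
cx_2 = 110
cy_2 = 250
r_2 = 80
x1_3 = 195
cx_4 = 80
cy_4 = 195
r_4 = 35
x0_5 = 105
y0_5 = 260
x1_5 = 170
y1_5 = 310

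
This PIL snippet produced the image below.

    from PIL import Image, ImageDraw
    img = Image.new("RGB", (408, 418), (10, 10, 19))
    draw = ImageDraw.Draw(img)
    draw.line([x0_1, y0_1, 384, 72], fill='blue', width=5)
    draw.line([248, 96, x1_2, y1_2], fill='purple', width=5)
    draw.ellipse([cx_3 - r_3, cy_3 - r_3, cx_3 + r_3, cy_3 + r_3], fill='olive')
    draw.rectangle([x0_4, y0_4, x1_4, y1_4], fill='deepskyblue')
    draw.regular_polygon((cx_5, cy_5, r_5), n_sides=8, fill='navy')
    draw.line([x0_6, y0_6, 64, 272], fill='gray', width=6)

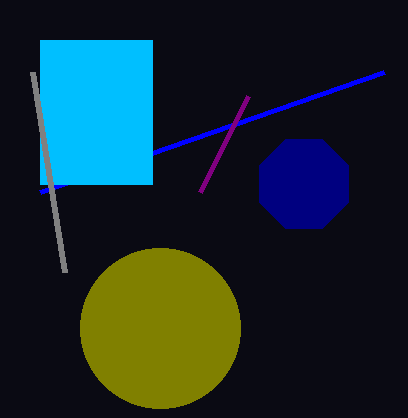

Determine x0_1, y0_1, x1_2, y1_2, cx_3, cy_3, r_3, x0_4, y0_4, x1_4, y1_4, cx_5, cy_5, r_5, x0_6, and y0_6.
x0_1 = 40
y0_1 = 192
x1_2 = 200
y1_2 = 192
cx_3 = 160
cy_3 = 328
r_3 = 80
x0_4 = 40
y0_4 = 40
x1_4 = 152
y1_4 = 184
cx_5 = 304
cy_5 = 184
r_5 = 48
x0_6 = 32
y0_6 = 72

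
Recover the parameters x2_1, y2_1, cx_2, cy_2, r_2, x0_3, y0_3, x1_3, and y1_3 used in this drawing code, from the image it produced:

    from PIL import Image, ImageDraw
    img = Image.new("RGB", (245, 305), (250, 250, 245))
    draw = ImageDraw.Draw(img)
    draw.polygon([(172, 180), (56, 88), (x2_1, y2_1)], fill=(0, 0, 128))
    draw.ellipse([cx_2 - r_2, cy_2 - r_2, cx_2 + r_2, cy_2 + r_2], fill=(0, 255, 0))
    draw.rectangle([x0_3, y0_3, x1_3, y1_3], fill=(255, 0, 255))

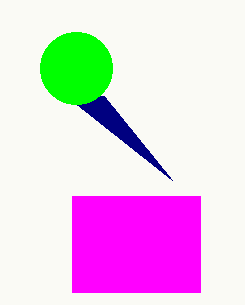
x2_1 = 104, y2_1 = 96, cx_2 = 76, cy_2 = 68, r_2 = 36, x0_3 = 72, y0_3 = 196, x1_3 = 200, y1_3 = 292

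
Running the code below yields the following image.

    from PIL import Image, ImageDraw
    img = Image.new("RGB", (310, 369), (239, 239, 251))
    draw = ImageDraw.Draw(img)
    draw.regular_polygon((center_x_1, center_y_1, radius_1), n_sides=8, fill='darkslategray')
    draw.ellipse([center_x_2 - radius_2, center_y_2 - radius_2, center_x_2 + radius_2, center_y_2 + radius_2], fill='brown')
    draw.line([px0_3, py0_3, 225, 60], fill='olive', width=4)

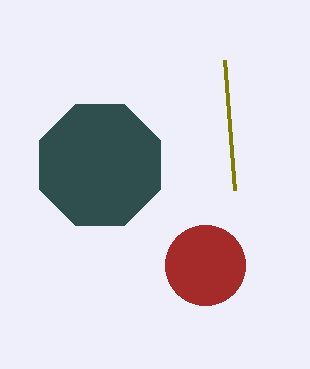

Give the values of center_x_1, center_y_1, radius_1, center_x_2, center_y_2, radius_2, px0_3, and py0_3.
center_x_1 = 100
center_y_1 = 165
radius_1 = 65
center_x_2 = 205
center_y_2 = 265
radius_2 = 40
px0_3 = 235
py0_3 = 190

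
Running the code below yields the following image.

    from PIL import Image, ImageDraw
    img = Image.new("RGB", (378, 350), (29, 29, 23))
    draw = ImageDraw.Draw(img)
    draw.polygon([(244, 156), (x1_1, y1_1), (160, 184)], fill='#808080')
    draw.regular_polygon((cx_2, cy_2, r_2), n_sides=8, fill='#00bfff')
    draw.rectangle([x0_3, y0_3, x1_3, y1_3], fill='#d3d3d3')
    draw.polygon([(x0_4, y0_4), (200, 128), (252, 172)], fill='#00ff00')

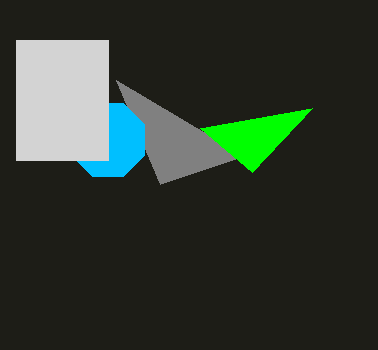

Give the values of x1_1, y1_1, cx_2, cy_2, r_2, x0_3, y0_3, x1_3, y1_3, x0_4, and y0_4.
x1_1 = 116, y1_1 = 80, cx_2 = 108, cy_2 = 140, r_2 = 40, x0_3 = 16, y0_3 = 40, x1_3 = 108, y1_3 = 160, x0_4 = 312, y0_4 = 108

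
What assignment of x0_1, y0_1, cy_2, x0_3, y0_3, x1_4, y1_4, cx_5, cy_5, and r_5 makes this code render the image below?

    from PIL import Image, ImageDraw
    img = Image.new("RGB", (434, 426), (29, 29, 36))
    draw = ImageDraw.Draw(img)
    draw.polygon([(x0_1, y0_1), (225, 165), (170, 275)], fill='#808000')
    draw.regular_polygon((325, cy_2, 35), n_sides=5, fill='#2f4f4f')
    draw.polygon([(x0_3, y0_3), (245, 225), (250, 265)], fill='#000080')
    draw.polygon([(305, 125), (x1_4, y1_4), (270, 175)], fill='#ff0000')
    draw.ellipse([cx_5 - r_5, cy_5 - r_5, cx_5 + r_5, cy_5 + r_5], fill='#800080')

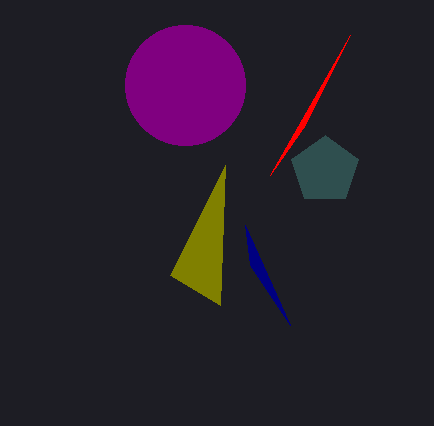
x0_1 = 220; y0_1 = 305; cy_2 = 170; x0_3 = 290; y0_3 = 325; x1_4 = 350; y1_4 = 35; cx_5 = 185; cy_5 = 85; r_5 = 60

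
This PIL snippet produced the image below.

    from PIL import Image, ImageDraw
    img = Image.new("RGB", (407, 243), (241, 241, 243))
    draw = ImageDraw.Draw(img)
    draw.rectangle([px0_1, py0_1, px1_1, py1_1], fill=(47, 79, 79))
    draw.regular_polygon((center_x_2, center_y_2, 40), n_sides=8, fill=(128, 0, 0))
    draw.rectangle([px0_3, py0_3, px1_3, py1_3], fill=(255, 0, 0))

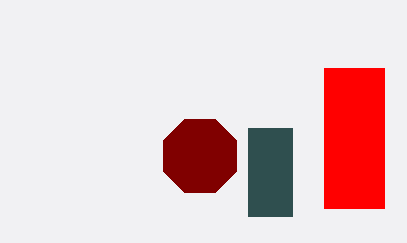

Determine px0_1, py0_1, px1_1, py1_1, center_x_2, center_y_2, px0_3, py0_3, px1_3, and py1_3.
px0_1 = 248
py0_1 = 128
px1_1 = 292
py1_1 = 216
center_x_2 = 200
center_y_2 = 156
px0_3 = 324
py0_3 = 68
px1_3 = 384
py1_3 = 208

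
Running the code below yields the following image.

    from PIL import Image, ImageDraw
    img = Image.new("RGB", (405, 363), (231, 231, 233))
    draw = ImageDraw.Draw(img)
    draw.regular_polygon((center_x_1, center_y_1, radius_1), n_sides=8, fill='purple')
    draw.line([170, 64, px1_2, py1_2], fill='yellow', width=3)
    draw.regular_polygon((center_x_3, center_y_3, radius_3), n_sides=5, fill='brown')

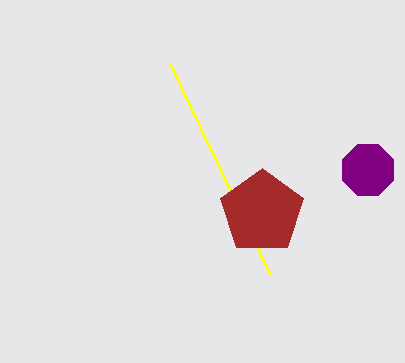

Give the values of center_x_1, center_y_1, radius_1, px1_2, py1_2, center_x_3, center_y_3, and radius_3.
center_x_1 = 368; center_y_1 = 170; radius_1 = 28; px1_2 = 270; py1_2 = 274; center_x_3 = 262; center_y_3 = 212; radius_3 = 44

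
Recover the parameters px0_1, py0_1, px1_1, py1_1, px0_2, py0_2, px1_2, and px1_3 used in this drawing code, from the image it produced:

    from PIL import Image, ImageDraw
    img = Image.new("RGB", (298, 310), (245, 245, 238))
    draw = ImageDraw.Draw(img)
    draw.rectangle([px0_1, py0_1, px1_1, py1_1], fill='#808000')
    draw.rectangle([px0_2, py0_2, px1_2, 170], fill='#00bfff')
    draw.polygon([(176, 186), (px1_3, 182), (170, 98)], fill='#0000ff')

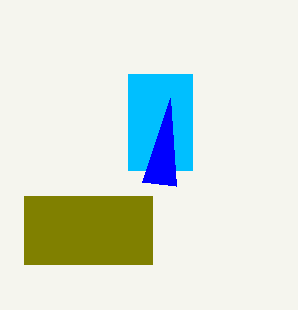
px0_1 = 24; py0_1 = 196; px1_1 = 152; py1_1 = 264; px0_2 = 128; py0_2 = 74; px1_2 = 192; px1_3 = 142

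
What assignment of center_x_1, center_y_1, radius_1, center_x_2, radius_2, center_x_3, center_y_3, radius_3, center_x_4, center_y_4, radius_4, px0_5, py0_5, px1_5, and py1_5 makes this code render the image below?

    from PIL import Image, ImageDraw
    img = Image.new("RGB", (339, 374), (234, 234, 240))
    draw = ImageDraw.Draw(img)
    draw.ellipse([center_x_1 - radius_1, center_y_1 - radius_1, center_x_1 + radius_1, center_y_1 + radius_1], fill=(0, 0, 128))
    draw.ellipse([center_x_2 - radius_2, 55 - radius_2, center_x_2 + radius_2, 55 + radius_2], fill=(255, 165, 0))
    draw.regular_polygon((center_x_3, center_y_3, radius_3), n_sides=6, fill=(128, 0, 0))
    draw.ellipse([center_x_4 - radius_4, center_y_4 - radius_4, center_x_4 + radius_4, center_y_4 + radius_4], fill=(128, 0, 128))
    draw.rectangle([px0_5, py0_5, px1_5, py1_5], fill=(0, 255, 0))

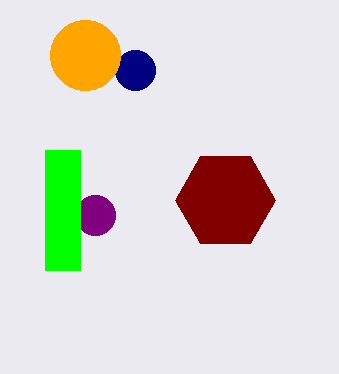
center_x_1 = 135, center_y_1 = 70, radius_1 = 20, center_x_2 = 85, radius_2 = 35, center_x_3 = 225, center_y_3 = 200, radius_3 = 50, center_x_4 = 95, center_y_4 = 215, radius_4 = 20, px0_5 = 45, py0_5 = 150, px1_5 = 80, py1_5 = 270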